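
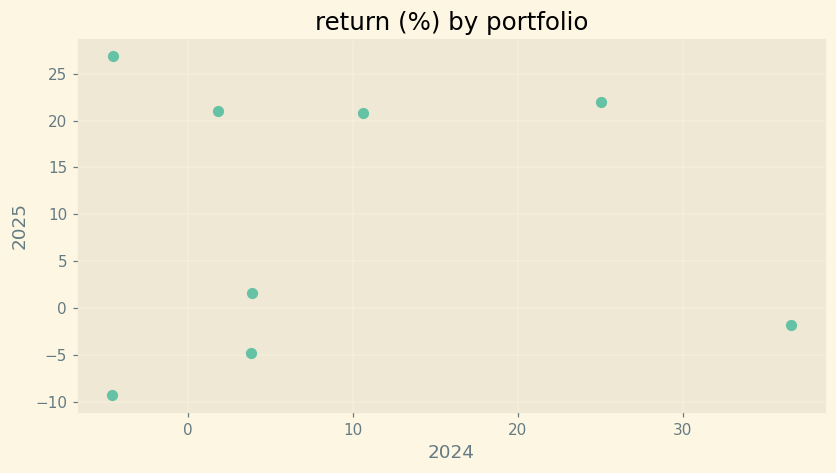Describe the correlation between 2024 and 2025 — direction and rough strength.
no clear correlation

Points are roughly uncorrelated; weak (|r| ≈ 0.0).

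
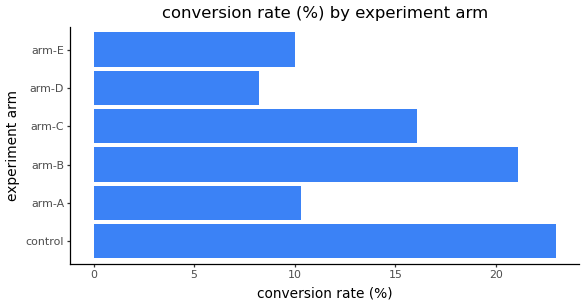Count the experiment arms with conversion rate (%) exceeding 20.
Above 20: control, arm-B.

2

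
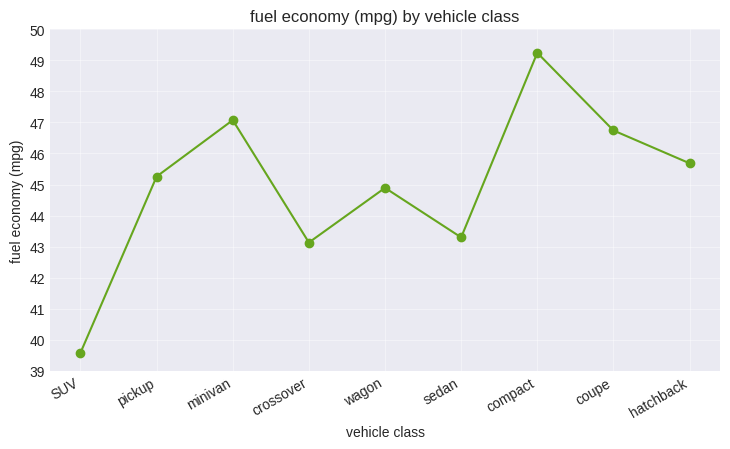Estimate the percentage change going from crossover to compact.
≈ +14%

crossover ≈ 43, compact ≈ 49; (49 − 43) / 43 ≈ +14%.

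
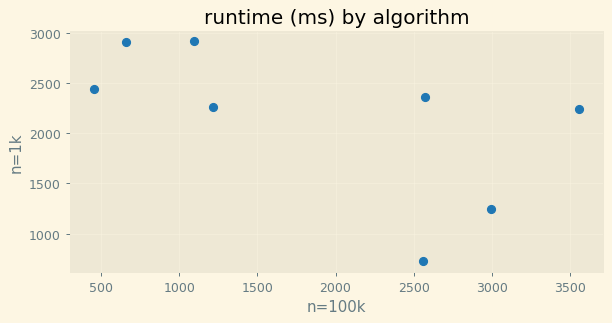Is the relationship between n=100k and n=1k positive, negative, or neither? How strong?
Points are negatively correlated; moderate (|r| ≈ 0.6).

negative, moderate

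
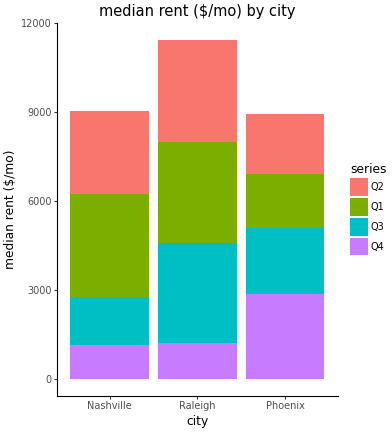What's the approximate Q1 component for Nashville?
≈ 3000

Q1 top ≈ 6000, bottom ≈ 3000; segment ≈ 3000.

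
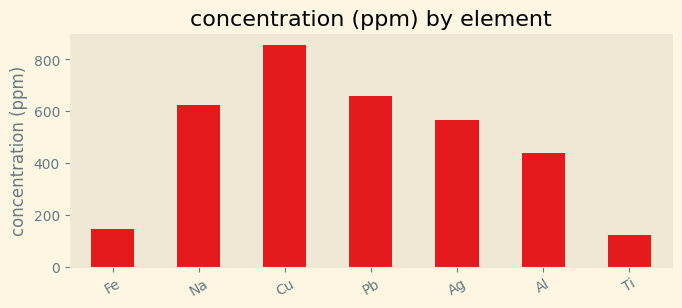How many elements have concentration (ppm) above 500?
4

Above 500: Na, Cu, Pb, Ag.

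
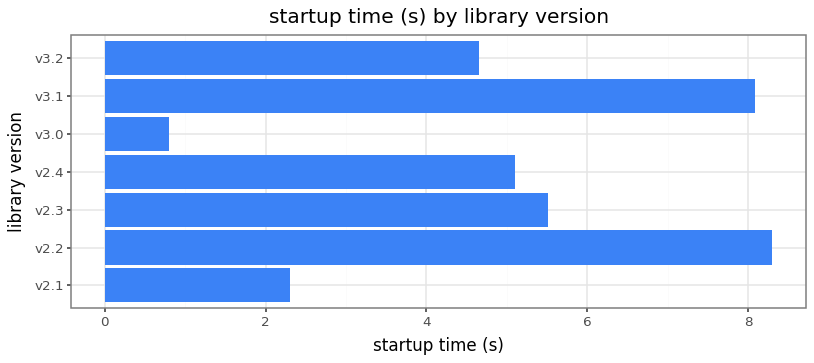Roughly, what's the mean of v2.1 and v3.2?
≈ 4

(2 + 5) / 2 ≈ 4.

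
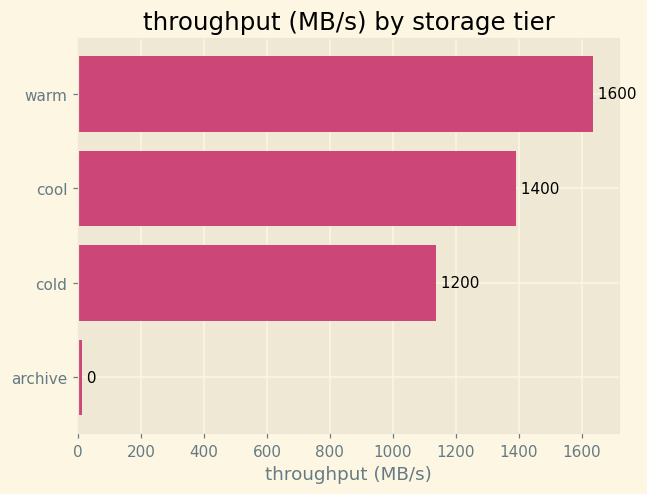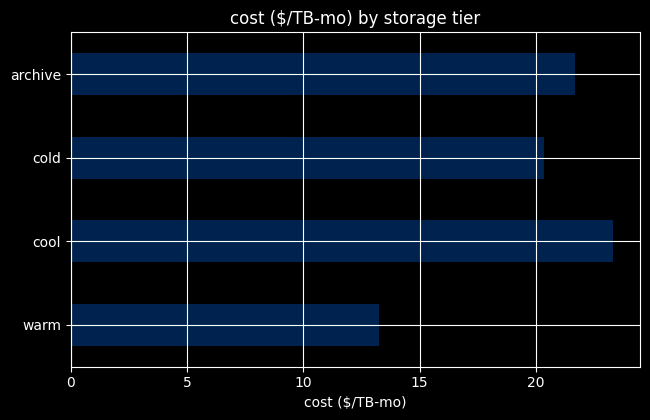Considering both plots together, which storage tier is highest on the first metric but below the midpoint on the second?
Chart 2 median cost ($/TB-mo) ≈ 20; below-median storage tiers: warm, cold. Among those, warm has the highest throughput (MB/s) (≈ 1600).

warm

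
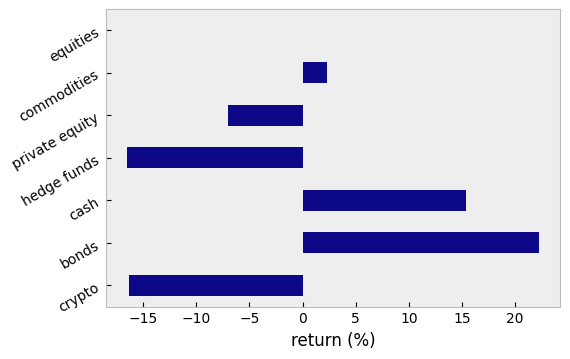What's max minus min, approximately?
≈ 35

Max bonds ≈ 20, min hedge funds ≈ -15; range ≈ 35.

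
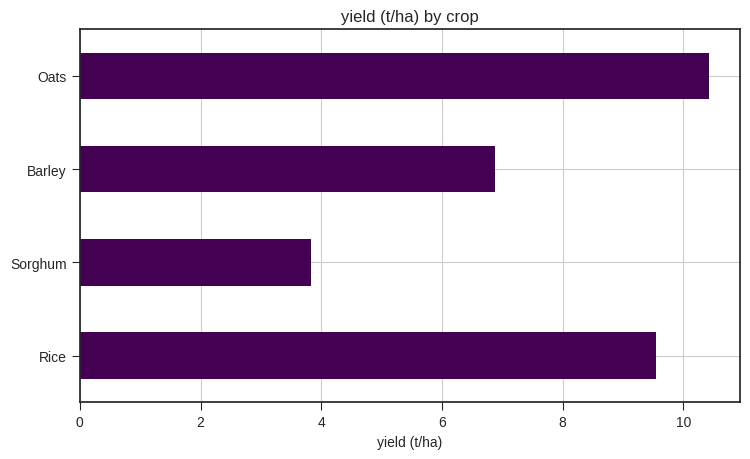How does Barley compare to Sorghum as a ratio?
≈ 1.75×

Barley ≈ 7, Sorghum ≈ 4; 7/4 ≈ 1.75.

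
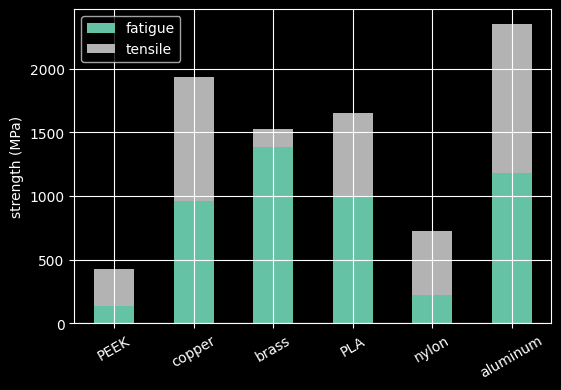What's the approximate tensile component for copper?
tensile top ≈ 2000, bottom ≈ 1000; segment ≈ 1000.

≈ 1000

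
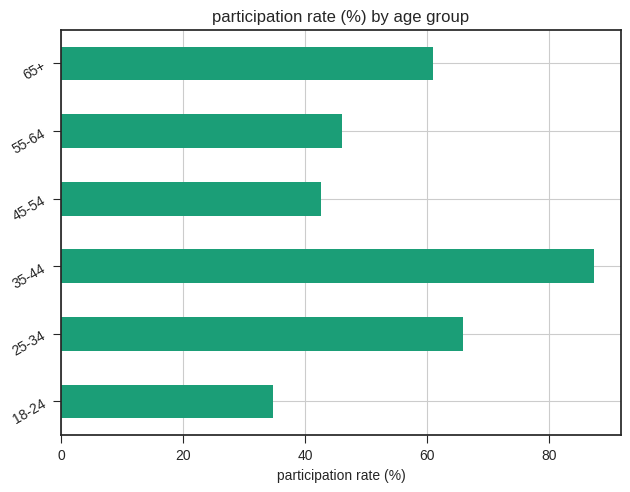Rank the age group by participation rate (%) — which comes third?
65+

Top 4: 35-44 ≈ 90, 25-34 ≈ 70, 65+ ≈ 60, 55-64 ≈ 50.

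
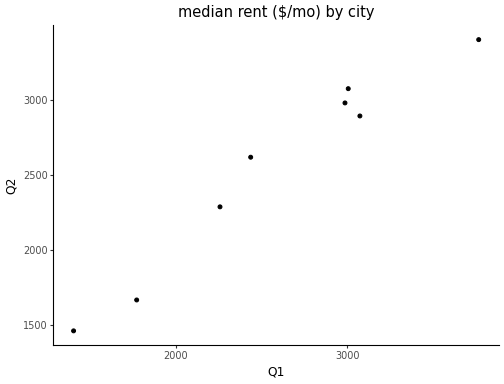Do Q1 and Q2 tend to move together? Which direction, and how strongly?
positive, strong

Points are positively correlated; strong (|r| ≈ 1.0).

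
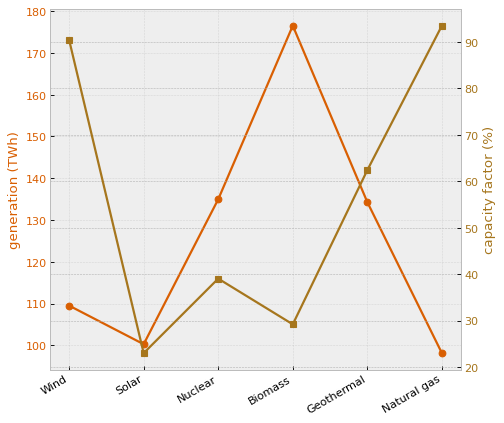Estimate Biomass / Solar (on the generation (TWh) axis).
Biomass ≈ 180, Solar ≈ 100; 180/100 ≈ 1.8.

≈ 1.8×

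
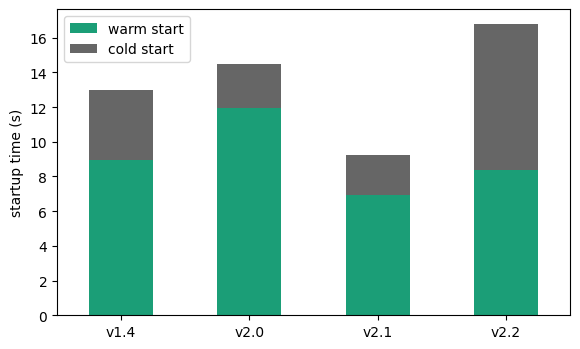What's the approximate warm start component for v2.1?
≈ 6

warm start top ≈ 6, bottom ≈ 0; segment ≈ 6.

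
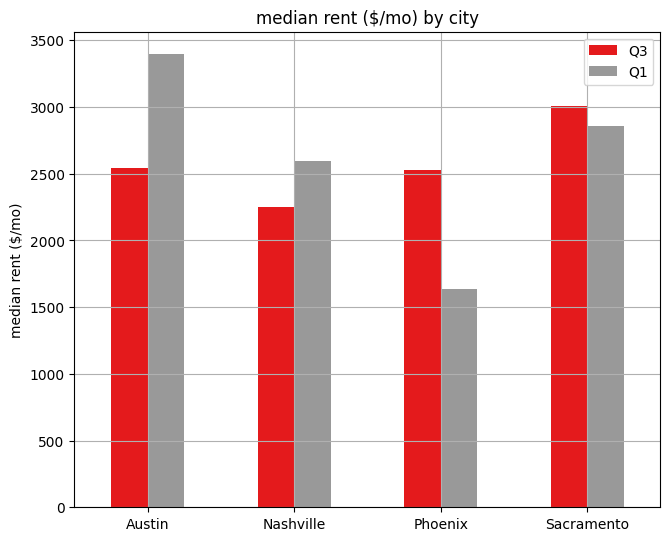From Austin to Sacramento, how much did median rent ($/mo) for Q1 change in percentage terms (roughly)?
≈ -14.3%

Austin ≈ 3500, Sacramento ≈ 3000; (3000 − 3500) / 3500 ≈ -14.3%.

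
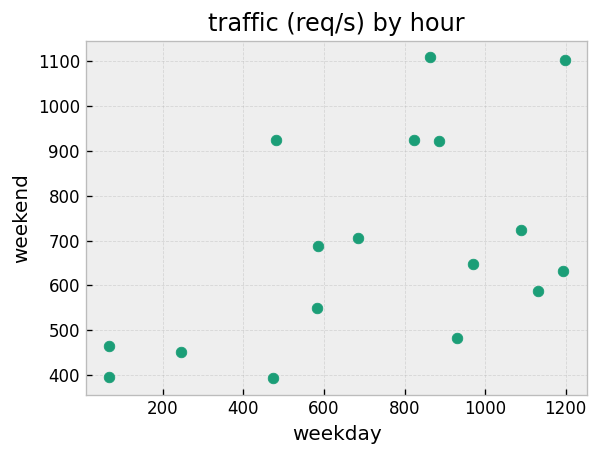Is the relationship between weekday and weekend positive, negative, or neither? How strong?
Points are positively correlated; moderate (|r| ≈ 0.5).

positive, moderate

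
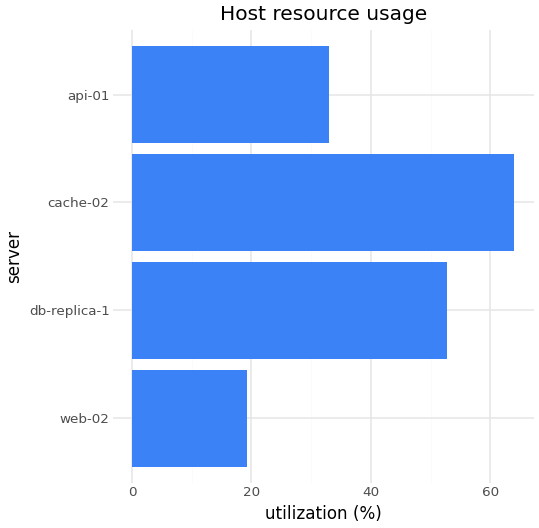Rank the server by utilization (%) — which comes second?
Top 3: cache-02 ≈ 60, db-replica-1 ≈ 50, api-01 ≈ 30.

db-replica-1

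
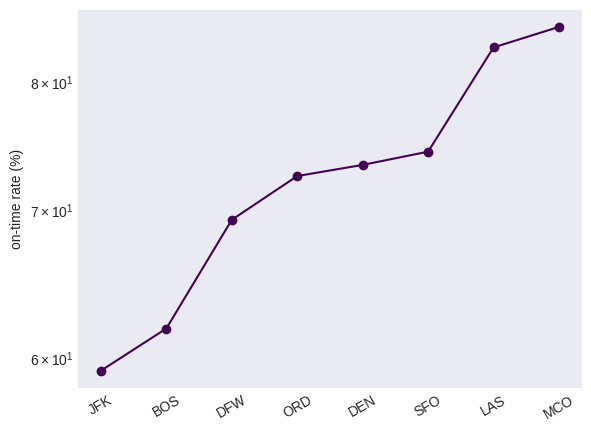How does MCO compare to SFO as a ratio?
≈ 1.13×

MCO ≈ 85, SFO ≈ 75; 85/75 ≈ 1.13.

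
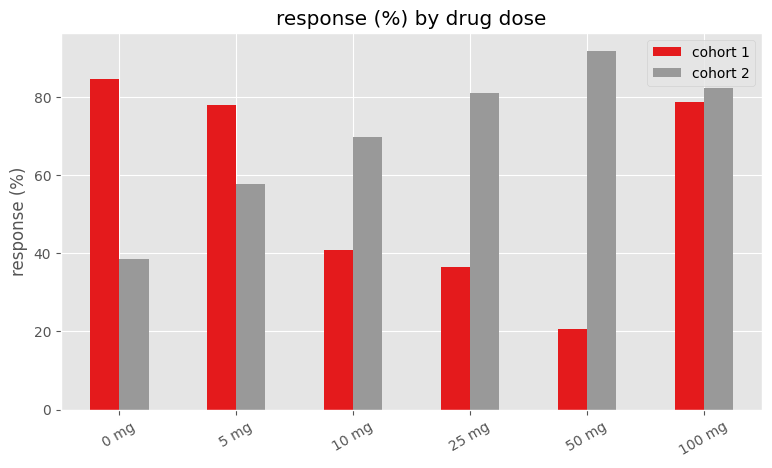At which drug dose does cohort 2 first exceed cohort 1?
5 mg: cohort 2 ≈ 60 vs cohort 1 ≈ 80 (not yet); 10 mg: cohort 2 ≈ 70 vs cohort 1 ≈ 40 (first crossover).

10 mg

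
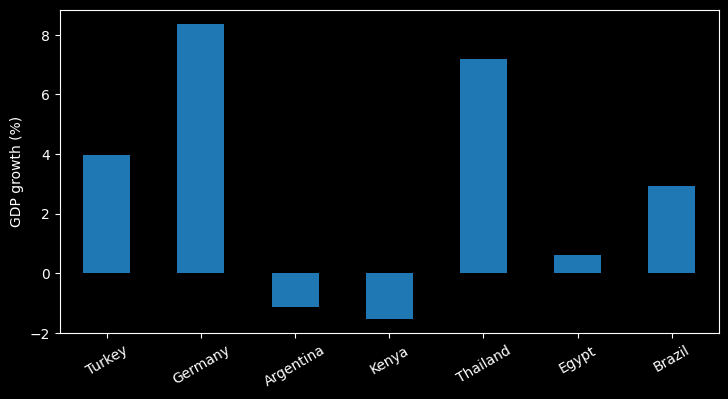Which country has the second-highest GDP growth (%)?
Thailand

Top 3: Germany ≈ 8, Thailand ≈ 7, Turkey ≈ 4.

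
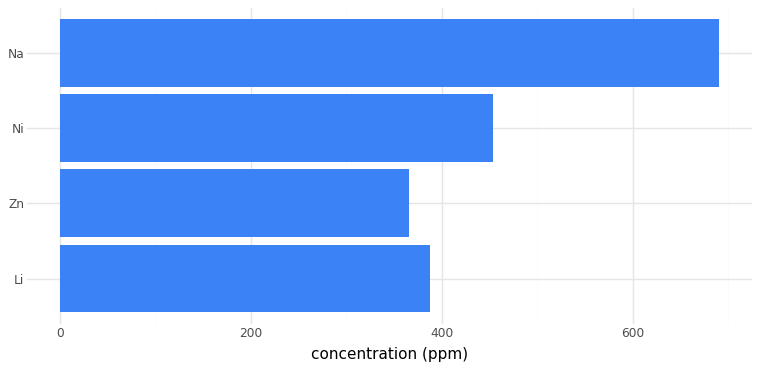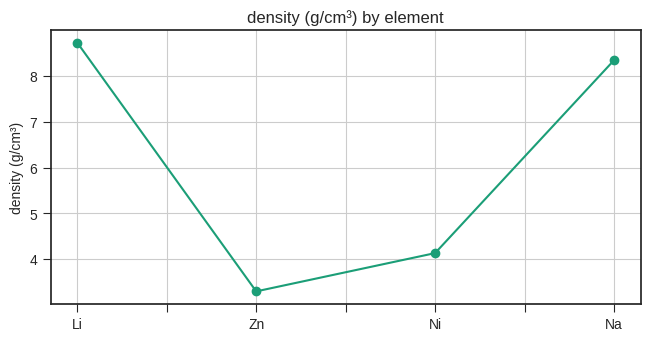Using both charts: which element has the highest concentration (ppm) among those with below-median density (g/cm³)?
Chart 2 median density (g/cm³) ≈ 6; below-median elements: Zn, Ni. Among those, Ni has the highest concentration (ppm) (≈ 500).

Ni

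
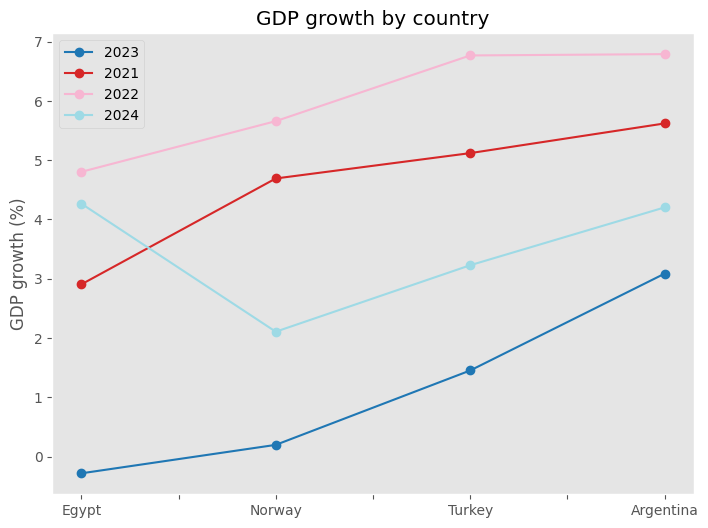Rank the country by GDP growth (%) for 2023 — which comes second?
Turkey

Top 3 for 2023: Argentina ≈ 3, Turkey ≈ 1, Norway ≈ 0.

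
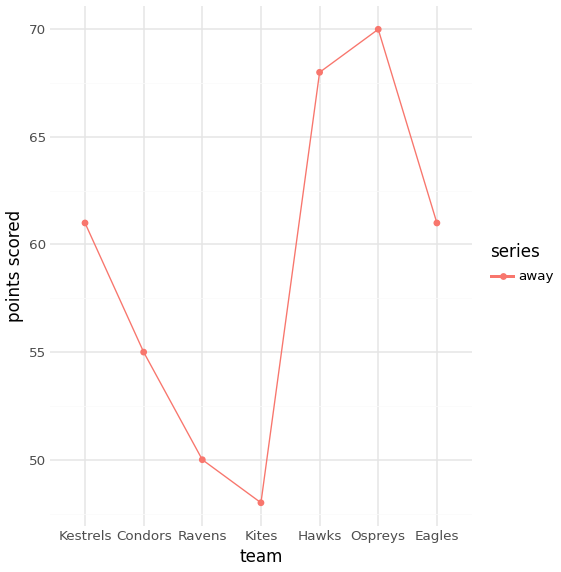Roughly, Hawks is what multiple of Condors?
≈ 1.21×

Hawks ≈ 68, Condors ≈ 56; 68/56 ≈ 1.21.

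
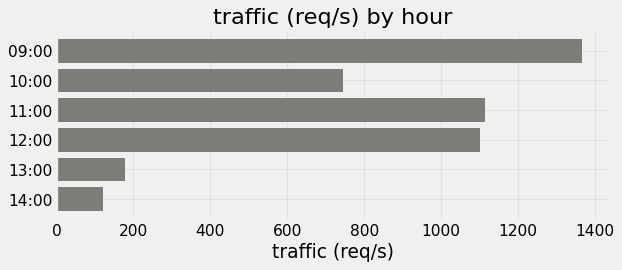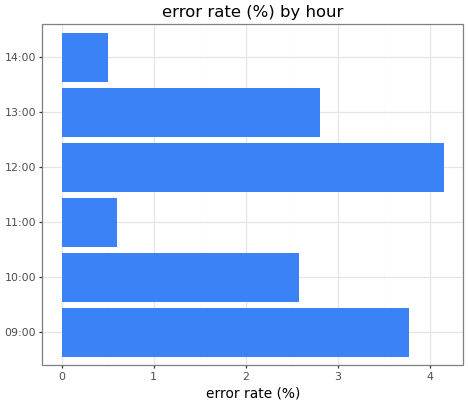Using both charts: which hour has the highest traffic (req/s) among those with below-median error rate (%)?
Chart 2 median error rate (%) ≈ 2.5; below-median hours: 10:00, 11:00, 14:00. Among those, 11:00 has the highest traffic (req/s) (≈ 1200).

11:00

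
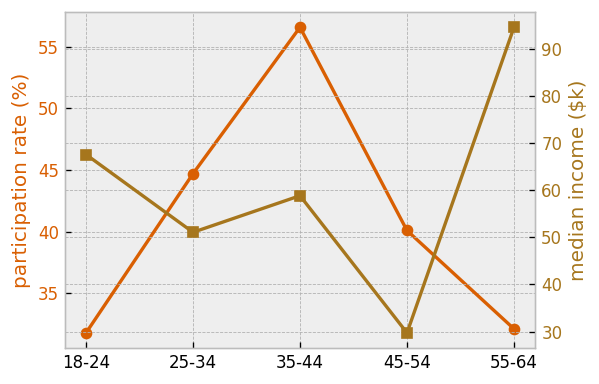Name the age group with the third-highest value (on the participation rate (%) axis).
Top 4 (on the participation rate (%) axis): 35-44 ≈ 55, 25-34 ≈ 45, 45-54 ≈ 40, 55-64 ≈ 30.

45-54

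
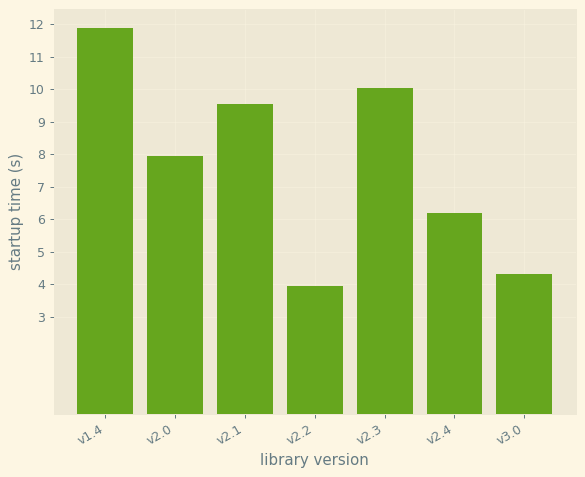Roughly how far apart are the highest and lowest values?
≈ 8

Max v1.4 ≈ 12, min v2.2 ≈ 4; range ≈ 8.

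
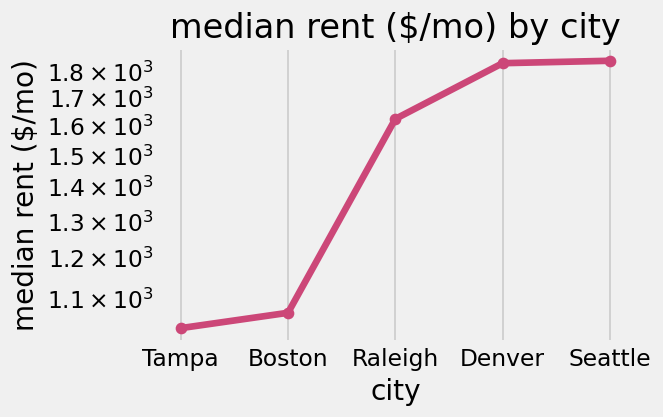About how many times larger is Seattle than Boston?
Seattle ≈ 1800, Boston ≈ 1100; 1800/1100 ≈ 1.64.

≈ 1.64×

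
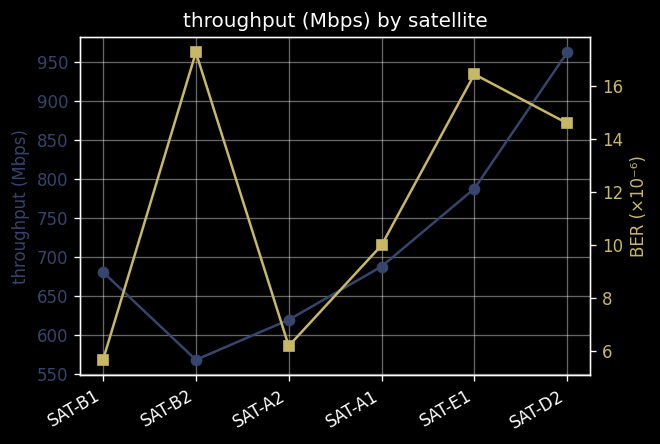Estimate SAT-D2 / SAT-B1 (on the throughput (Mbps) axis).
SAT-D2 ≈ 950, SAT-B1 ≈ 700; 950/700 ≈ 1.36.

≈ 1.36×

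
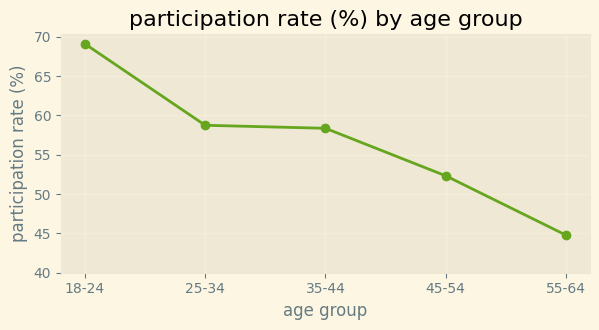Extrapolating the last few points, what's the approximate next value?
≈ 37.5

Last three: 60, 50, 45 → slope ≈ -7.5/step → next ≈ 37.5.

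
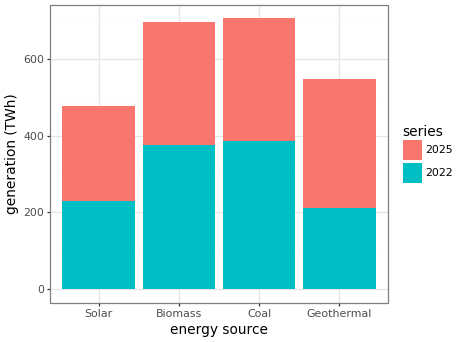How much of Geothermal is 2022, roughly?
≈ 200

2022 top ≈ 200, bottom ≈ 0; segment ≈ 200.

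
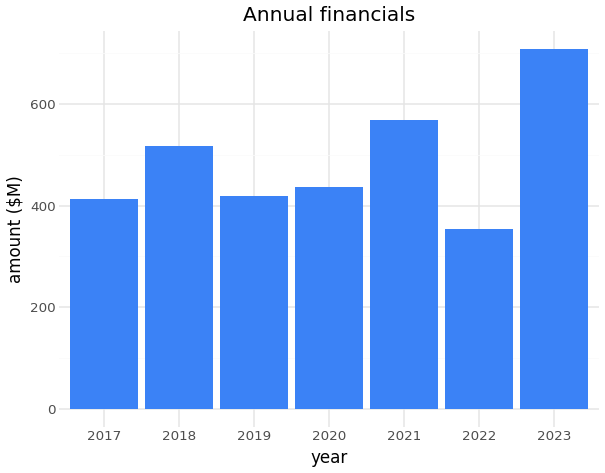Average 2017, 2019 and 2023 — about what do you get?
(400 + 400 + 700) / 3 ≈ 500.

≈ 500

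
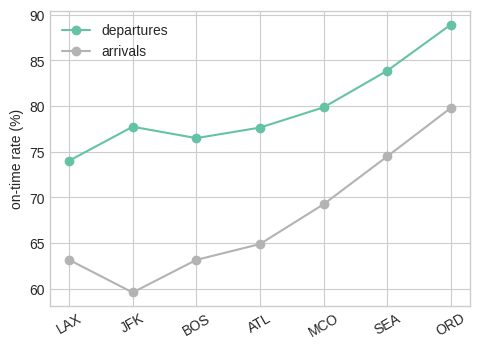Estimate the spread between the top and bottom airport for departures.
≈ 15

Max ORD ≈ 90, min LAX ≈ 75; range ≈ 15.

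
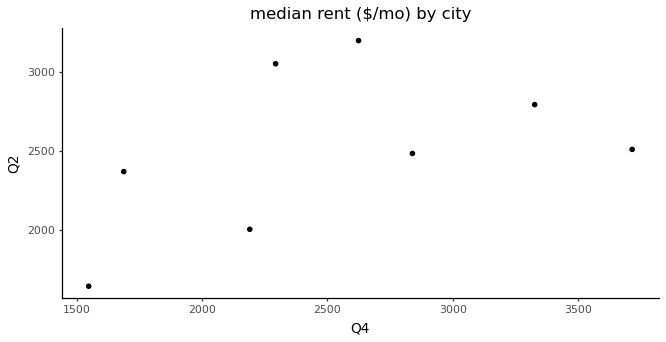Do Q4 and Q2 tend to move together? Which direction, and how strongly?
positive, moderate

Points are positively correlated; moderate (|r| ≈ 0.5).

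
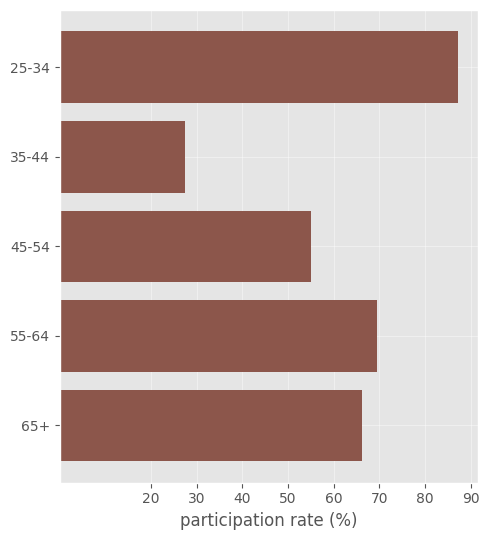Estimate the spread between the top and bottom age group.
≈ 60

Max 25-34 ≈ 90, min 35-44 ≈ 30; range ≈ 60.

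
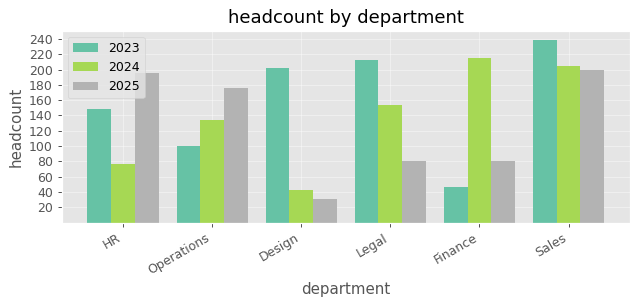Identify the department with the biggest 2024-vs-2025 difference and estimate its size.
Finance: 2024 ≈ 220, 2025 ≈ 80 → gap ≈ 140. Next-largest (HR) is only ≈ 120.

Finance, ≈ 140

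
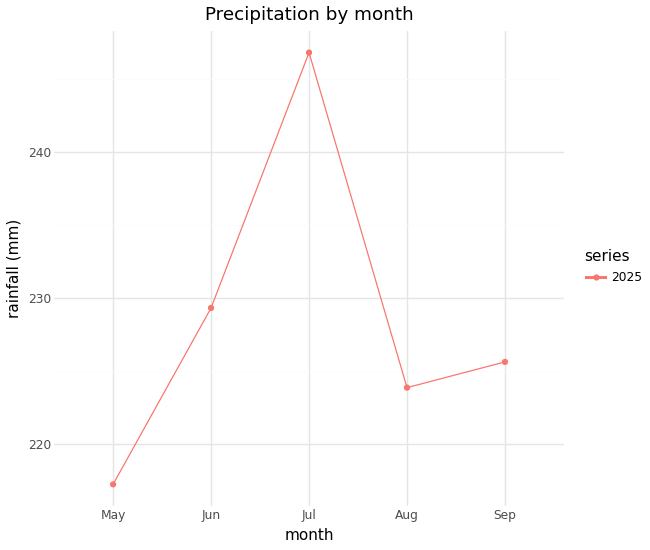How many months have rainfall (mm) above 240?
Above 240: Jul.

1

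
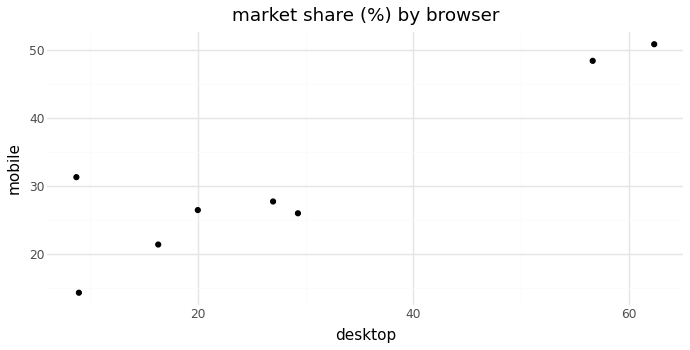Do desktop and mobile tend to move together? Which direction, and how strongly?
Points are positively correlated; strong (|r| ≈ 0.9).

positive, strong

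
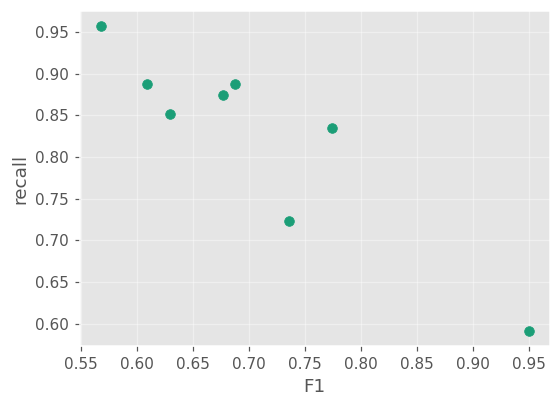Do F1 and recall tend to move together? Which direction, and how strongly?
negative, strong

Points are negatively correlated; strong (|r| ≈ 0.9).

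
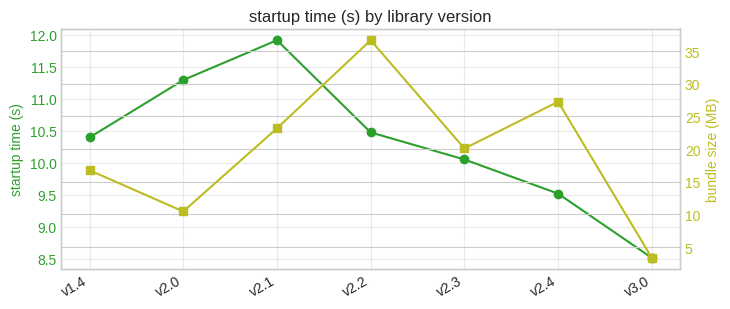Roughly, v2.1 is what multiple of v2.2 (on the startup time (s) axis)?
v2.1 ≈ 12.0, v2.2 ≈ 10.5; 12.0/10.5 ≈ 1.14.

≈ 1.14×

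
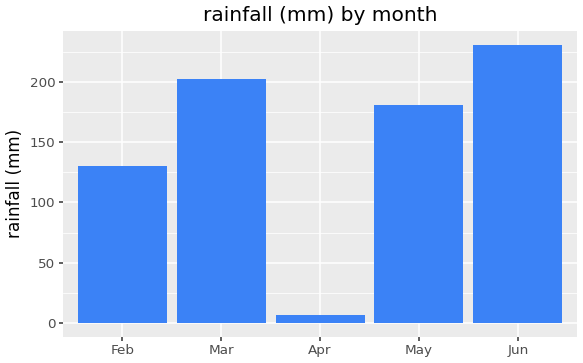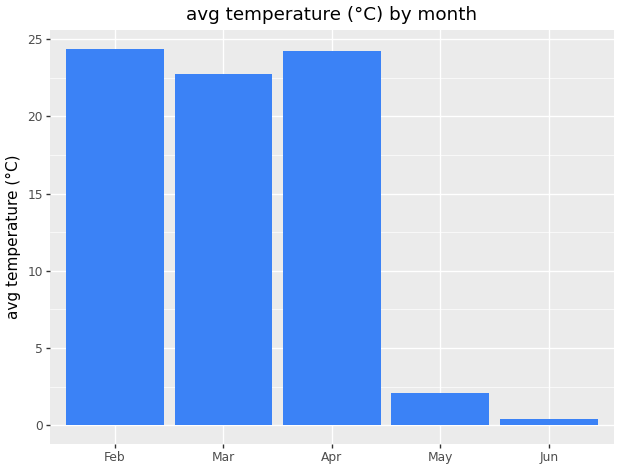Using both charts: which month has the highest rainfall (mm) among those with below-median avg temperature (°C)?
Chart 2 median avg temperature (°C) ≈ 25; below-median months: May, Jun. Among those, Jun has the highest rainfall (mm) (≈ 225).

Jun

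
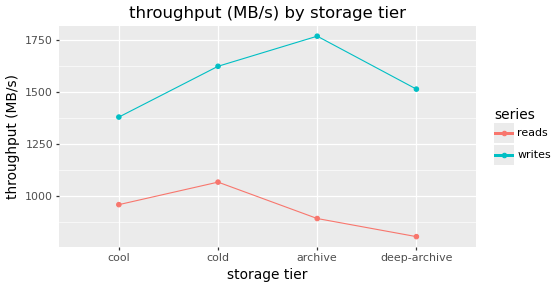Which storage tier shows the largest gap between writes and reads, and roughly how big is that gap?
archive: writes ≈ 1800, reads ≈ 900 → gap ≈ 900. Next-largest (deep-archive) is only ≈ 700.

archive, ≈ 900 MB/s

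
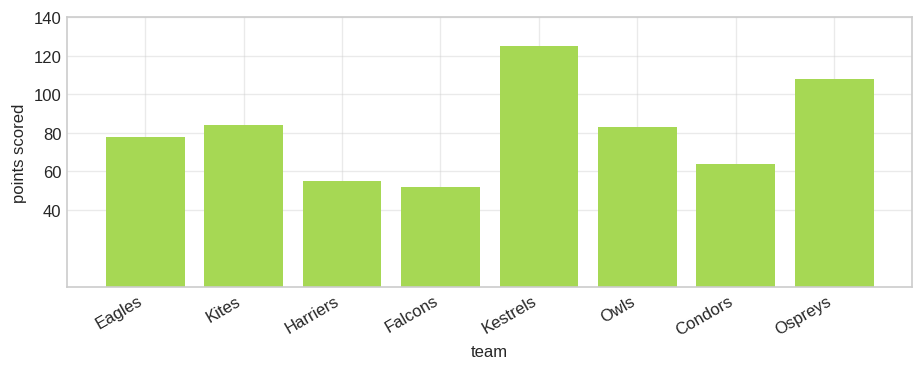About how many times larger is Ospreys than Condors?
≈ 1.67×

Ospreys ≈ 100, Condors ≈ 60; 100/60 ≈ 1.67.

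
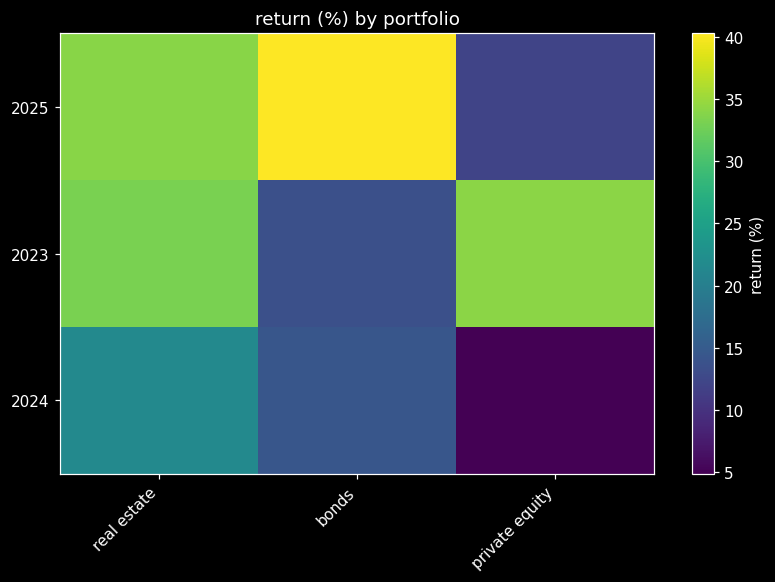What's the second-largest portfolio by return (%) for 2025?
real estate

Top 3 for 2025: bonds ≈ 40, real estate ≈ 35, private equity ≈ 10.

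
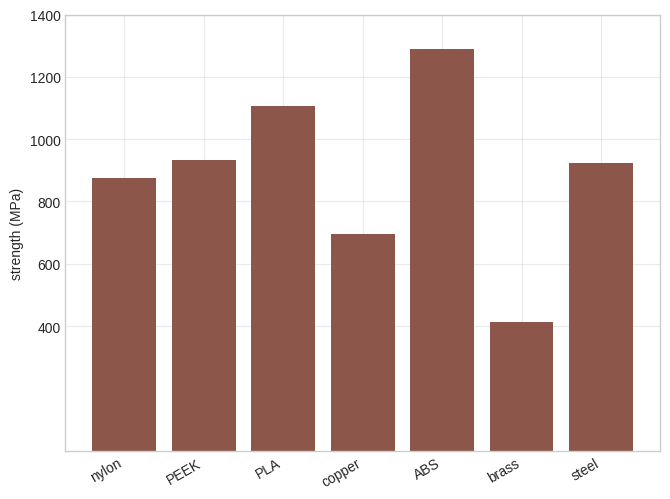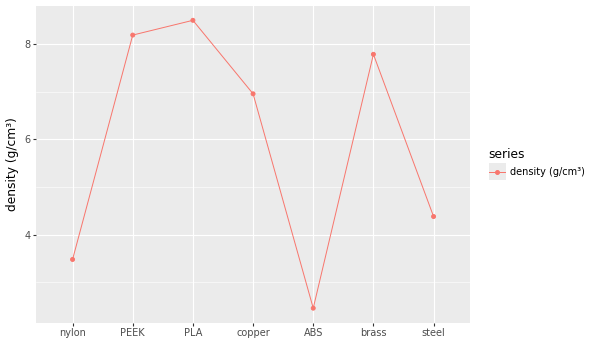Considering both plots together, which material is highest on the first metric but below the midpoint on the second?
Chart 2 median density (g/cm³) ≈ 7; below-median materials: nylon, ABS, steel. Among those, ABS has the highest strength (MPa) (≈ 1200).

ABS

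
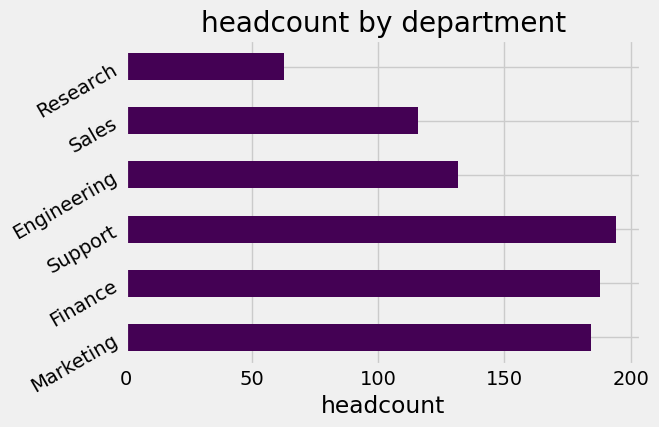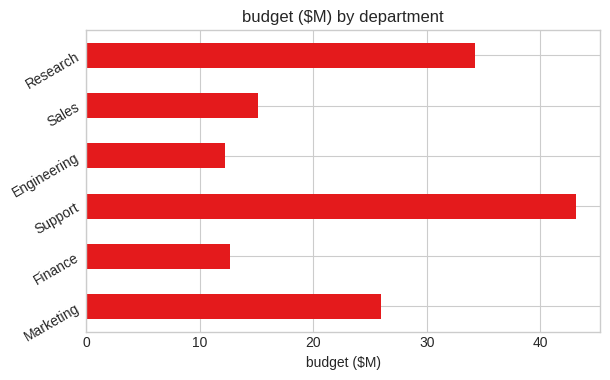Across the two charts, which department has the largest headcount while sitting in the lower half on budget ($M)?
Chart 2 median budget ($M) ≈ 20; below-median departments: Finance, Engineering, Sales. Among those, Finance has the highest headcount (≈ 180).

Finance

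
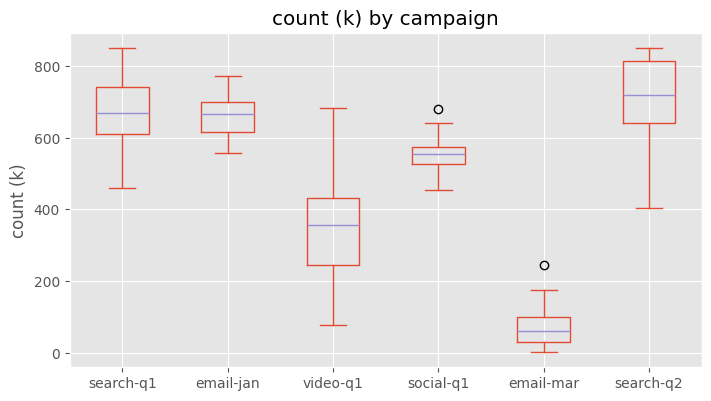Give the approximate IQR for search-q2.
≈ 200

Q3 ≈ 800, Q1 ≈ 600; IQR ≈ 200.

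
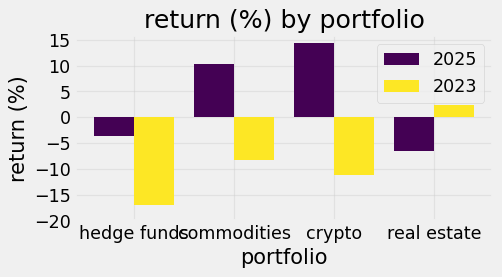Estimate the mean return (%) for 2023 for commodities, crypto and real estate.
(-10 + -10 + 0) / 3 ≈ -7.

≈ -7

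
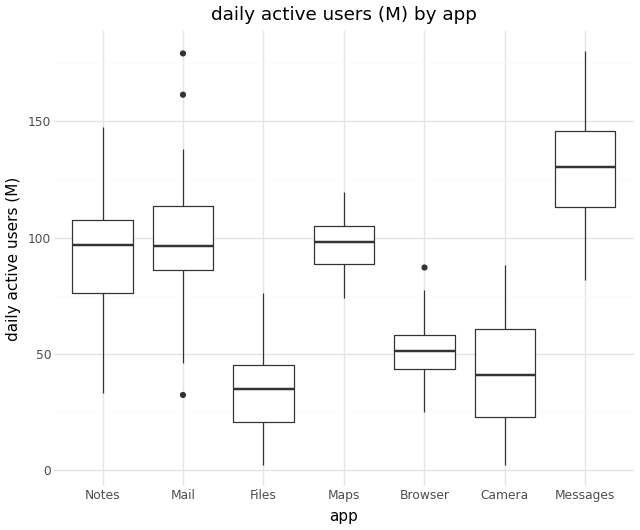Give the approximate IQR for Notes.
≈ 30

Q3 ≈ 110, Q1 ≈ 80; IQR ≈ 30.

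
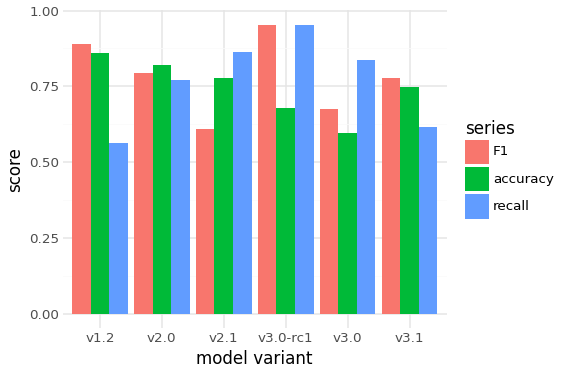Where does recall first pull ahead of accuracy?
v2.1

v2.0: recall ≈ 0.8 vs accuracy ≈ 0.8 (not yet); v2.1: recall ≈ 0.9 vs accuracy ≈ 0.8 (first crossover).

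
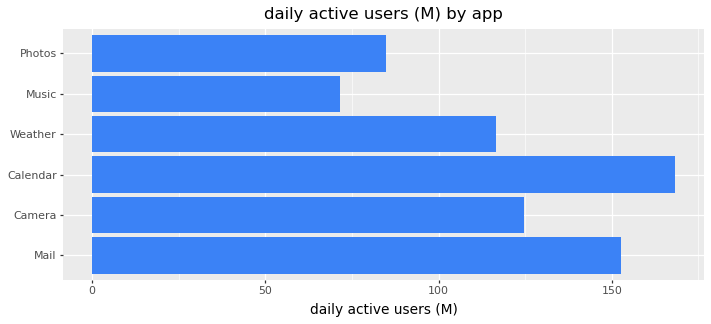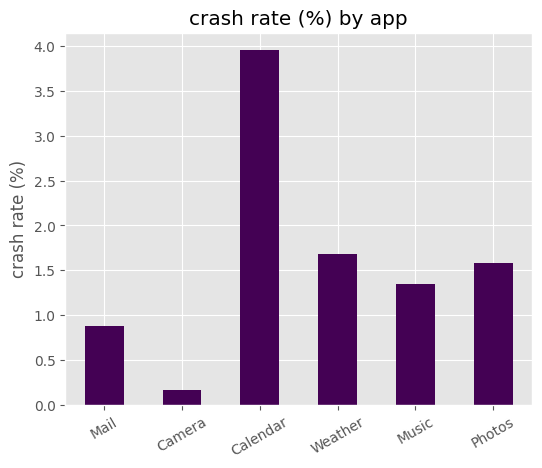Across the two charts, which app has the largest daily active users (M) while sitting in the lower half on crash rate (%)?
Mail

Chart 2 median crash rate (%) ≈ 1.5; below-median apps: Mail, Camera, Music. Among those, Mail has the highest daily active users (M) (≈ 160).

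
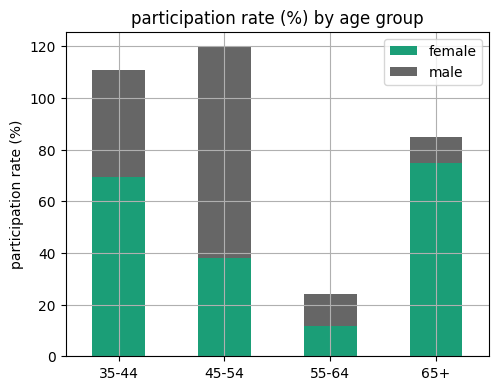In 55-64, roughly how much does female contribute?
female top ≈ 10, bottom ≈ 0; segment ≈ 10.

≈ 10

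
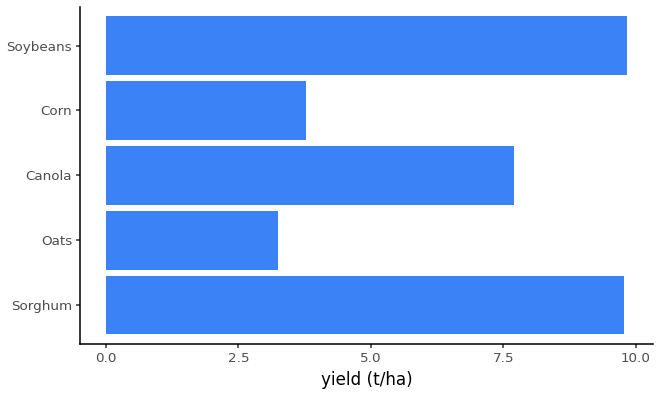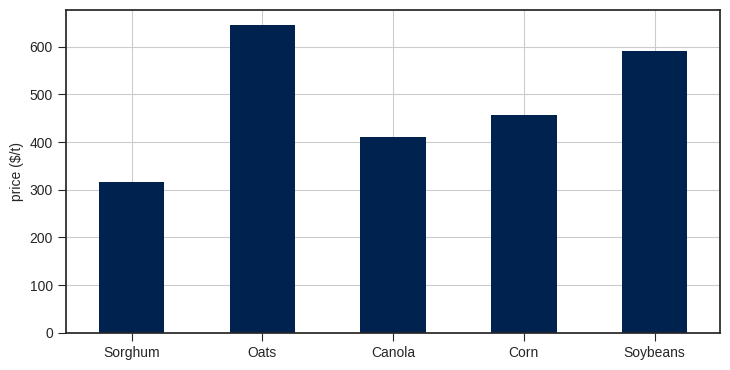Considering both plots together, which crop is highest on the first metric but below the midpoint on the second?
Sorghum

Chart 2 median price ($/t) ≈ 500; below-median crops: Sorghum, Canola. Among those, Sorghum has the highest yield (t/ha) (≈ 10).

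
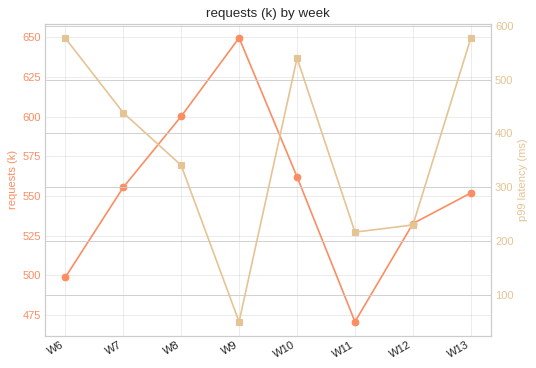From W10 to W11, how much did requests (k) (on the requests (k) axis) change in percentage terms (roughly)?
≈ -14.3%

W10 ≈ 560, W11 ≈ 480; (480 − 560) / 560 ≈ -14.3%.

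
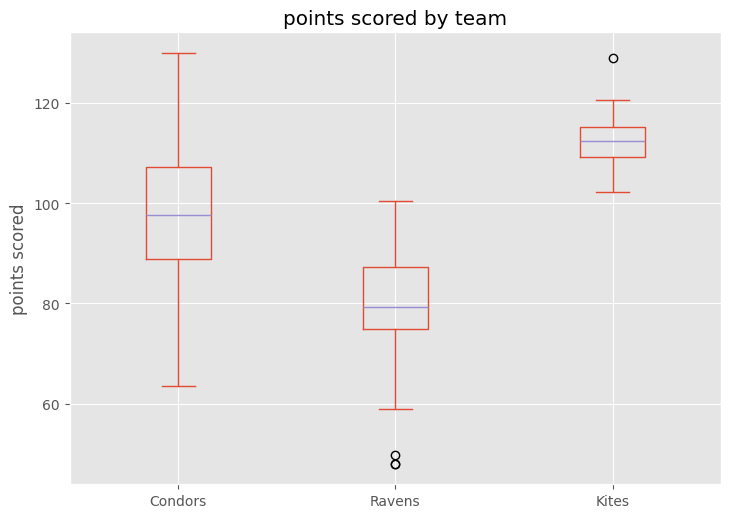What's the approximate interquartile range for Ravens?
≈ 10

Q3 ≈ 85, Q1 ≈ 75; IQR ≈ 10.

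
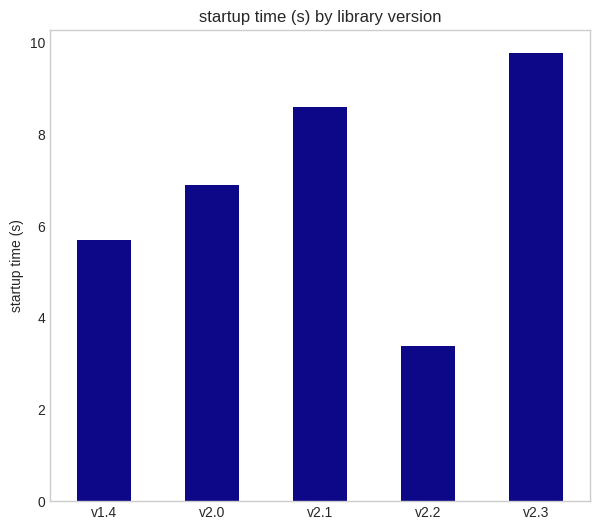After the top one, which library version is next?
v2.1

Top 3: v2.3 ≈ 10, v2.1 ≈ 9, v2.0 ≈ 7.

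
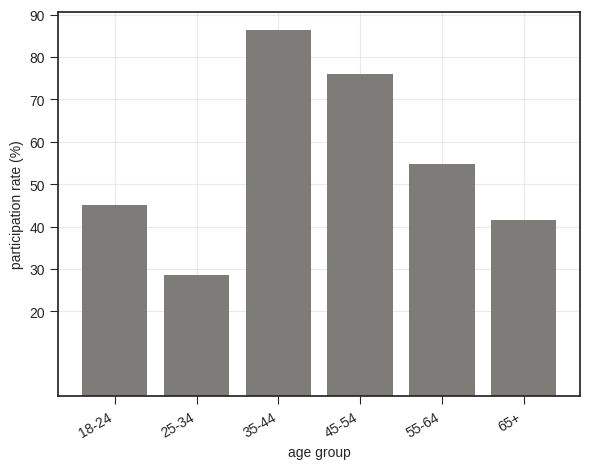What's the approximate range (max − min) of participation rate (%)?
≈ 60

Max 35-44 ≈ 90, min 25-34 ≈ 30; range ≈ 60.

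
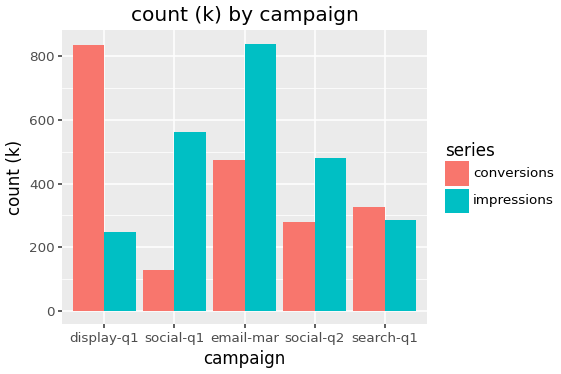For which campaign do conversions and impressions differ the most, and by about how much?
display-q1: conversions ≈ 800, impressions ≈ 200 → gap ≈ 600. Next-largest (social-q1) is only ≈ 500.

display-q1, ≈ 600 k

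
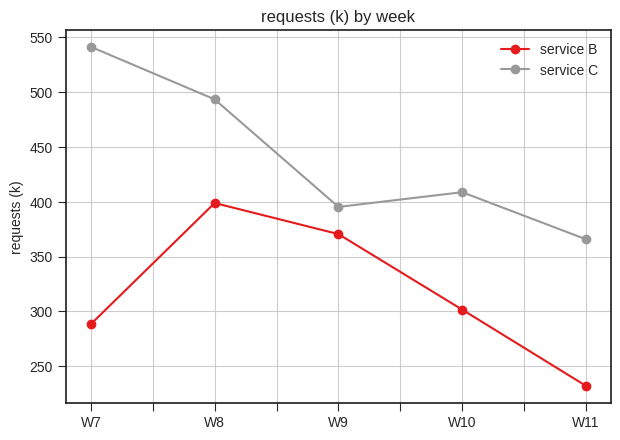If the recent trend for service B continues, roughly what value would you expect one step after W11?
Last three: 350, 300, 250 → slope ≈ -50/step → next ≈ 200.

≈ 200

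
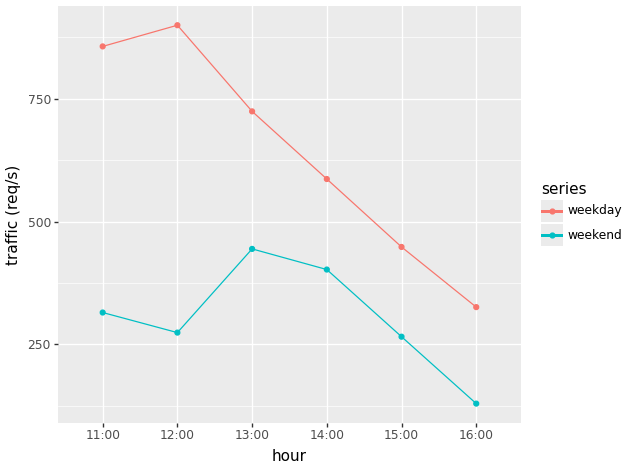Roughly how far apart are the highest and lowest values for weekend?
Max 13:00 ≈ 400, min 16:00 ≈ 100; range ≈ 300.

≈ 300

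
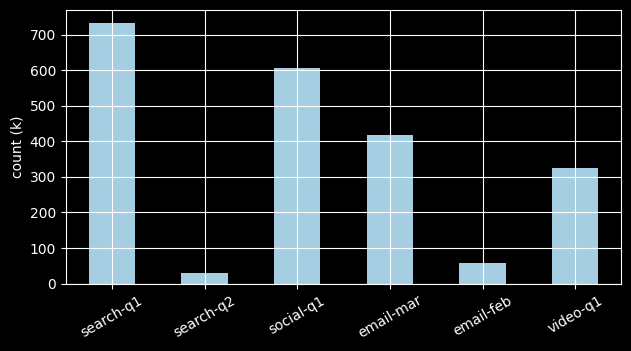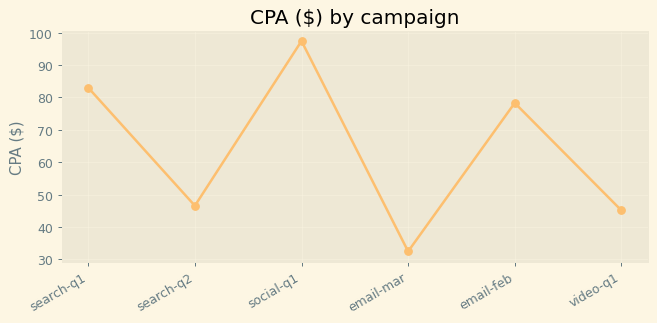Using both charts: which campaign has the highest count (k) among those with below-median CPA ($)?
email-mar

Chart 2 median CPA ($) ≈ 60; below-median campaigns: search-q2, email-mar, video-q1. Among those, email-mar has the highest count (k) (≈ 400).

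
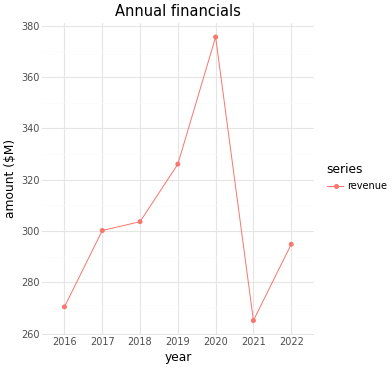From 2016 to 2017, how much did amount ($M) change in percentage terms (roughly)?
2016 ≈ 270, 2017 ≈ 300; (300 − 270) / 270 ≈ +11.1%.

≈ +11.1%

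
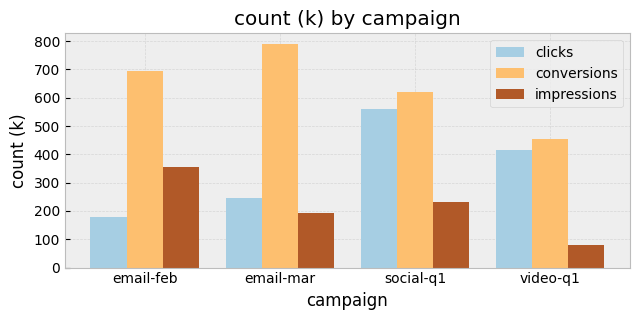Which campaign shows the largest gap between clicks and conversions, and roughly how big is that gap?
email-mar: clicks ≈ 200, conversions ≈ 800 → gap ≈ 600. Next-largest (email-feb) is only ≈ 500.

email-mar, ≈ 600 k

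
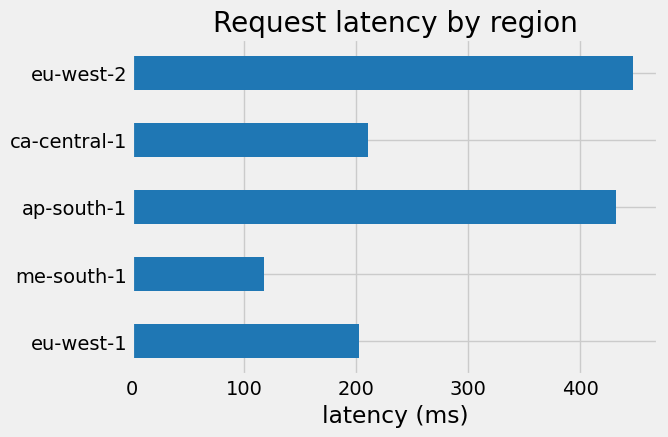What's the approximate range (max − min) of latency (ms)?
Max eu-west-2 ≈ 450, min me-south-1 ≈ 100; range ≈ 350.

≈ 350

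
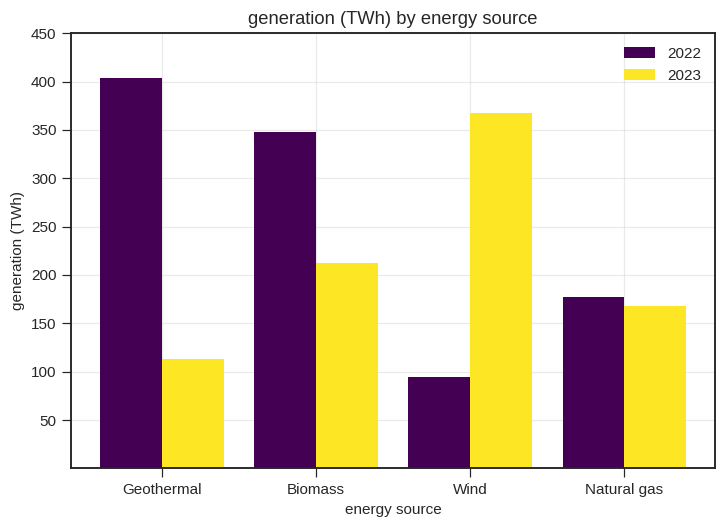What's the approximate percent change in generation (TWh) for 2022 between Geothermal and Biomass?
≈ -12.5%

Geothermal ≈ 400, Biomass ≈ 350; (350 − 400) / 400 ≈ -12.5%.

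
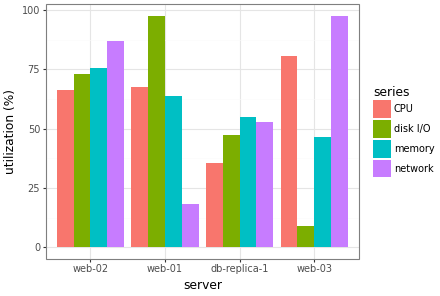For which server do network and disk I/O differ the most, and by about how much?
web-03, ≈ 90 %

web-03: network ≈ 100, disk I/O ≈ 10 → gap ≈ 90. Next-largest (web-01) is only ≈ 80.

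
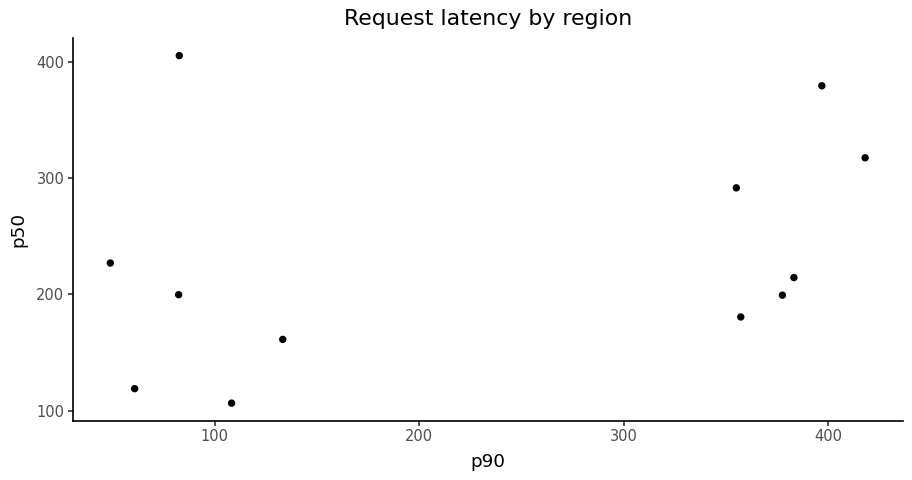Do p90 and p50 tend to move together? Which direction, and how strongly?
Points are positively correlated; weak (|r| ≈ 0.3).

positive, weak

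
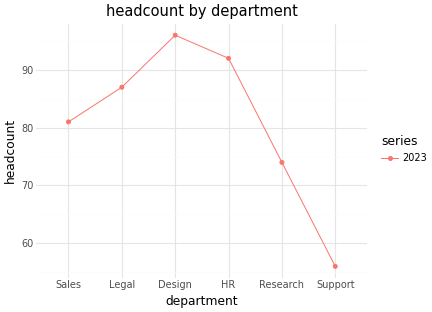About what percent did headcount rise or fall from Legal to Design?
Legal ≈ 85, Design ≈ 95; (95 − 85) / 85 ≈ +11.8%.

≈ +11.8%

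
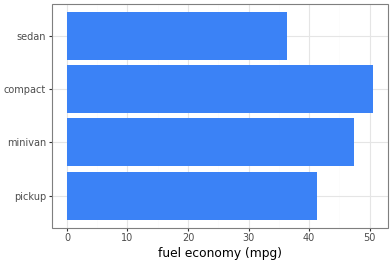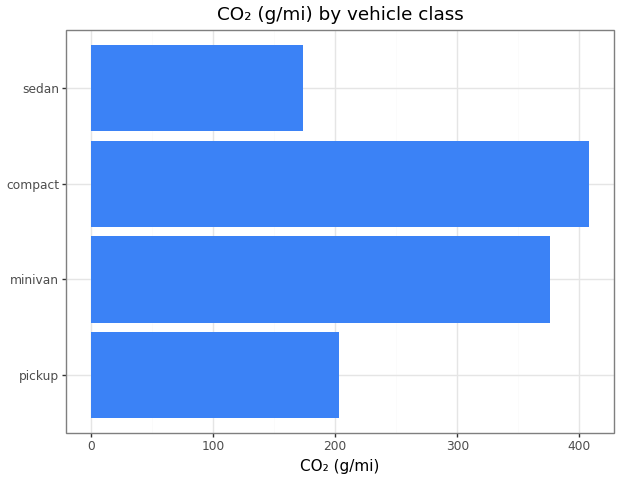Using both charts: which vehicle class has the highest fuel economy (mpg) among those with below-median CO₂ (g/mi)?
Chart 2 median CO₂ (g/mi) ≈ 300; below-median vehicle classes: pickup, sedan. Among those, pickup has the highest fuel economy (mpg) (≈ 40).

pickup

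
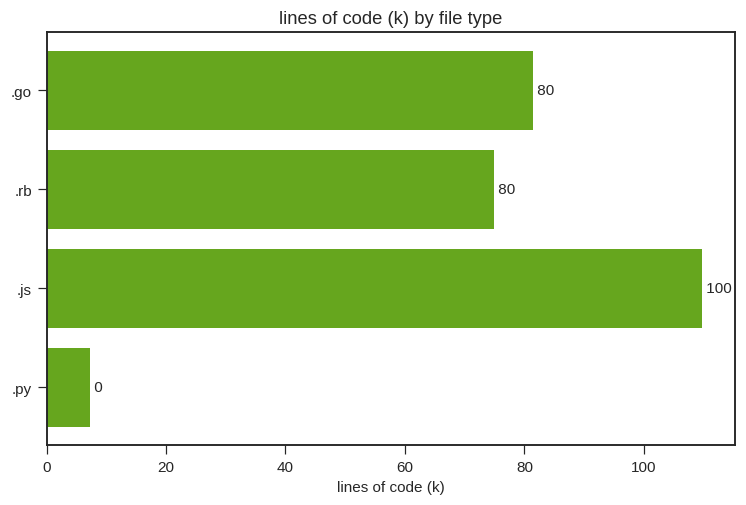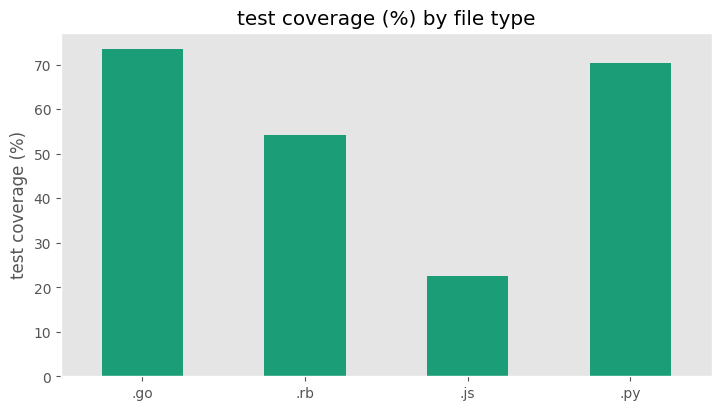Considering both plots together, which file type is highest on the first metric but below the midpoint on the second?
.js

Chart 2 median test coverage (%) ≈ 60; below-median file types: .rb, .js. Among those, .js has the highest lines of code (k) (≈ 100).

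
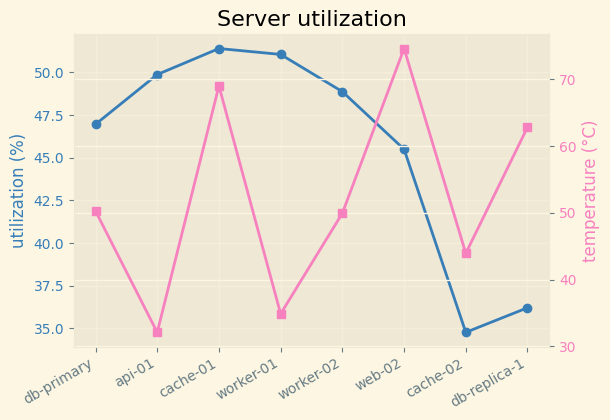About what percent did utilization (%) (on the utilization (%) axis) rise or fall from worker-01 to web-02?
≈ -11.5%

worker-01 ≈ 52, web-02 ≈ 46; (46 − 52) / 52 ≈ -11.5%.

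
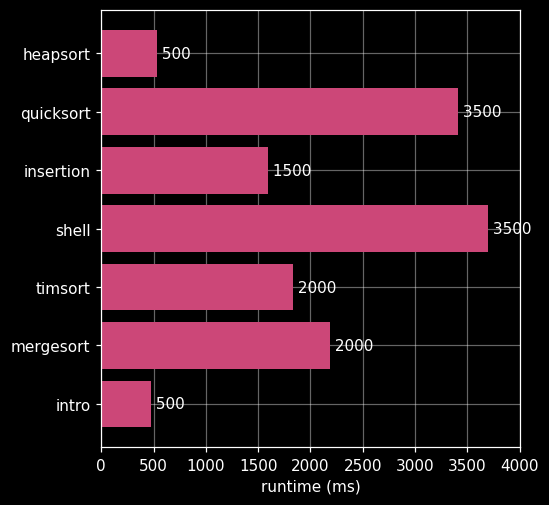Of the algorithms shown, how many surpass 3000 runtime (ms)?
Above 3000: quicksort, shell.

2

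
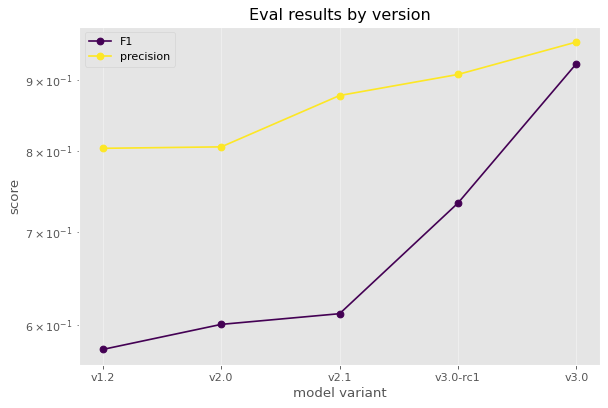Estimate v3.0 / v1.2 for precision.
≈ 1.19×

v3.0 ≈ 0.95, v1.2 ≈ 0.80; 0.95/0.80 ≈ 1.19.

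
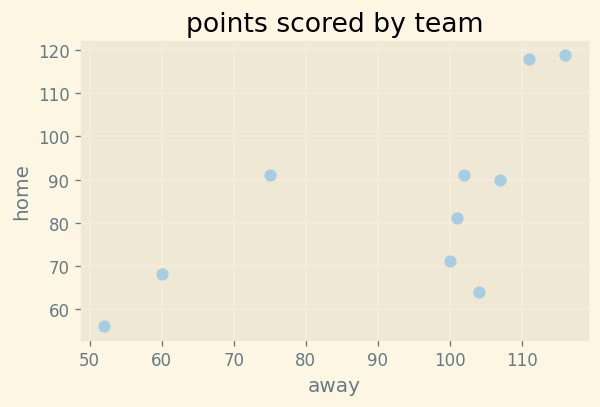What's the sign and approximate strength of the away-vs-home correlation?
Points are positively correlated; moderate (|r| ≈ 0.6).

positive, moderate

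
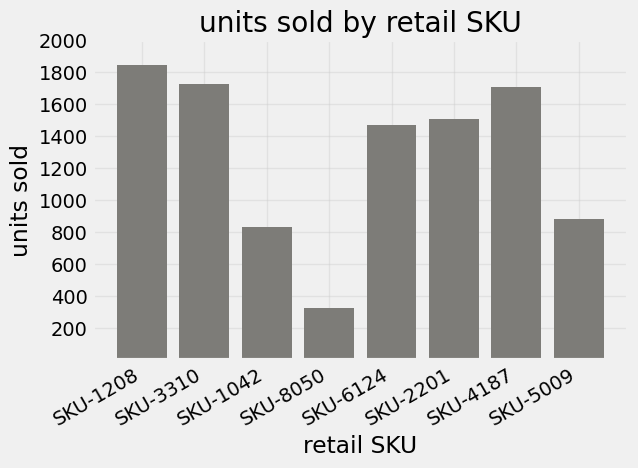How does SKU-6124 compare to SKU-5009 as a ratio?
SKU-6124 ≈ 1400, SKU-5009 ≈ 800; 1400/800 ≈ 1.75.

≈ 1.75×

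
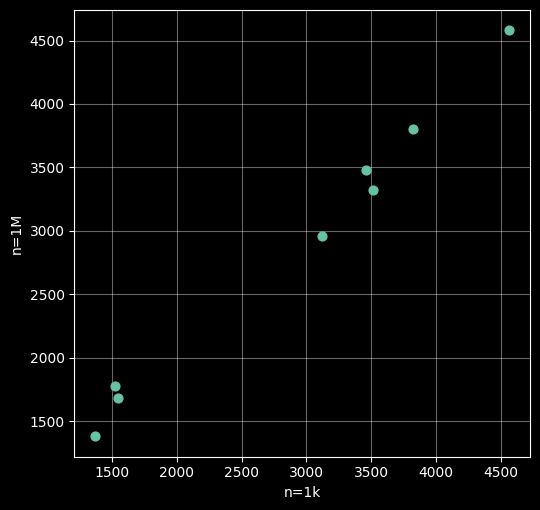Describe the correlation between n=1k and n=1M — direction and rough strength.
Points are positively correlated; strong (|r| ≈ 1.0).

positive, strong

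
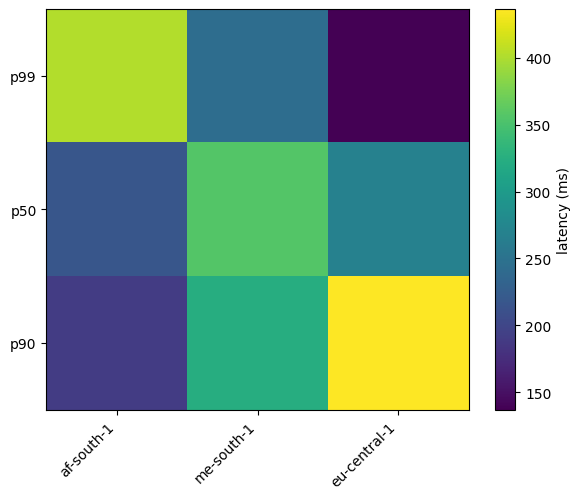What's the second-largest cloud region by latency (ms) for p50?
eu-central-1

Top 3 for p50: me-south-1 ≈ 350, eu-central-1 ≈ 275, af-south-1 ≈ 225.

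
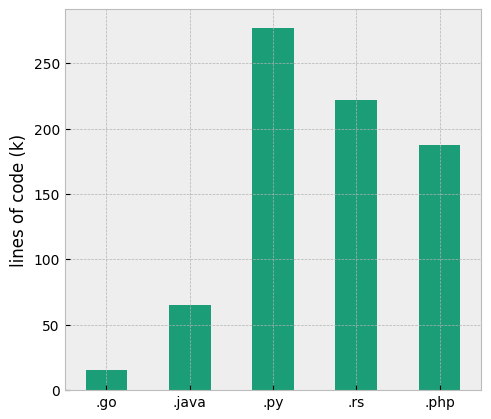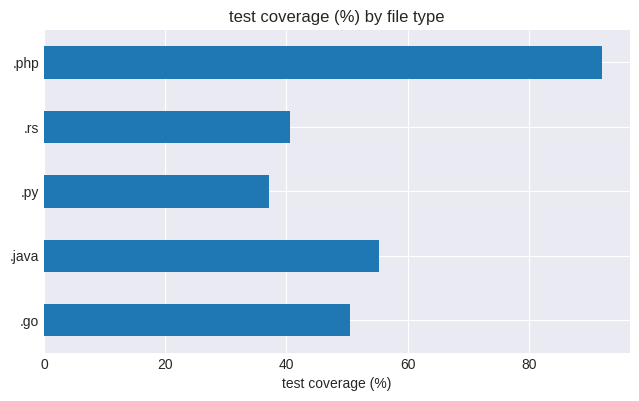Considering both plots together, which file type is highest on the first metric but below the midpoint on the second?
Chart 2 median test coverage (%) ≈ 50; below-median file types: .py, .rs. Among those, .py has the highest lines of code (k) (≈ 300).

.py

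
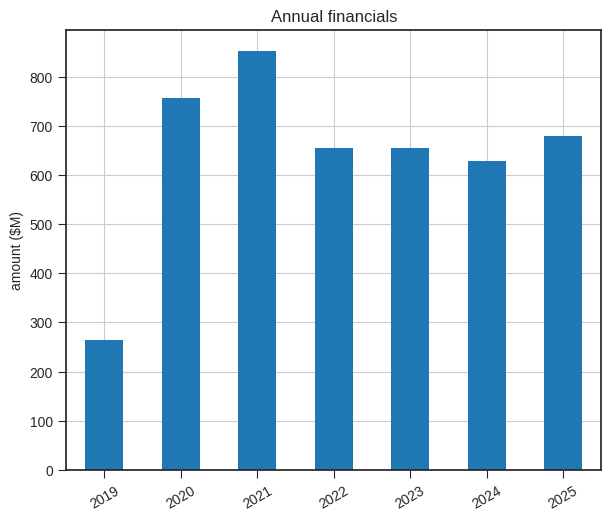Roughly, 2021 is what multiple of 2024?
≈ 1.5×

2021 ≈ 900, 2024 ≈ 600; 900/600 ≈ 1.5.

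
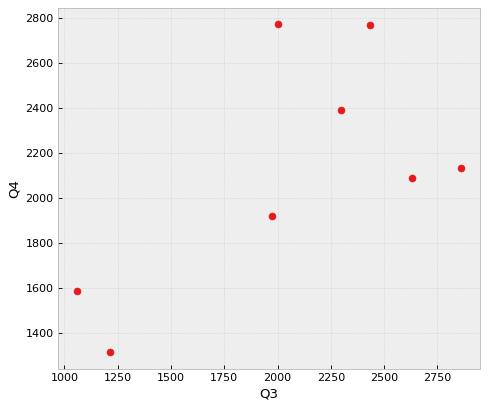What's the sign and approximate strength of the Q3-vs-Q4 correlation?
positive, moderate

Points are positively correlated; moderate (|r| ≈ 0.6).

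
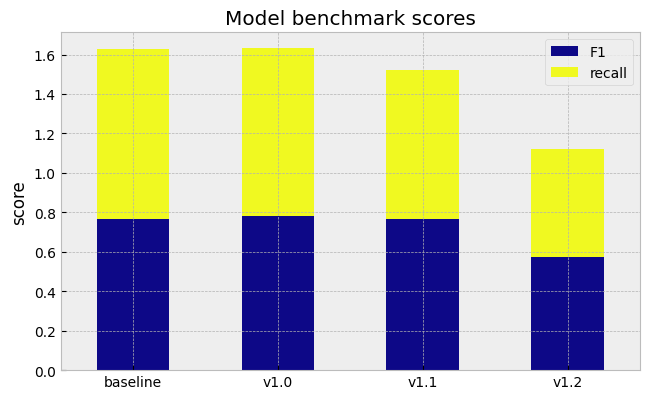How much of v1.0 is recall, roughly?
≈ 0.8

recall top ≈ 1.6, bottom ≈ 0.8; segment ≈ 0.8.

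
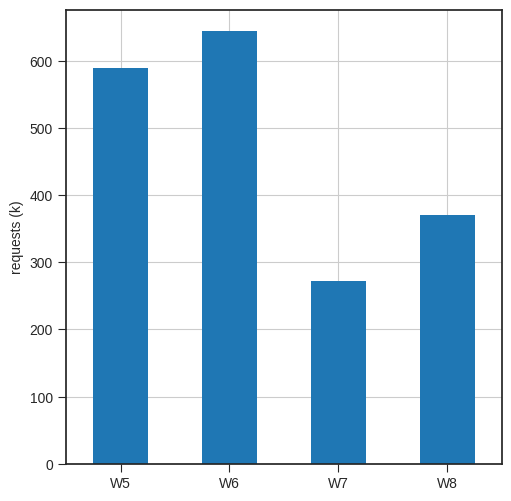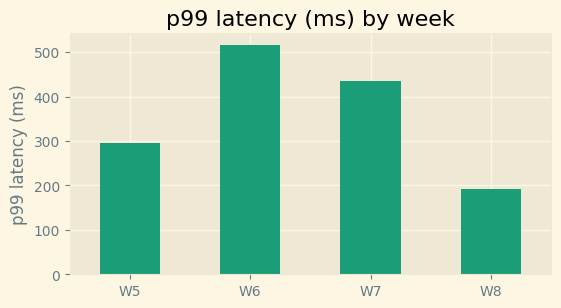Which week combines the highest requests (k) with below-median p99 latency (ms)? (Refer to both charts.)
W5

Chart 2 median p99 latency (ms) ≈ 350; below-median weeks: W5, W8. Among those, W5 has the highest requests (k) (≈ 600).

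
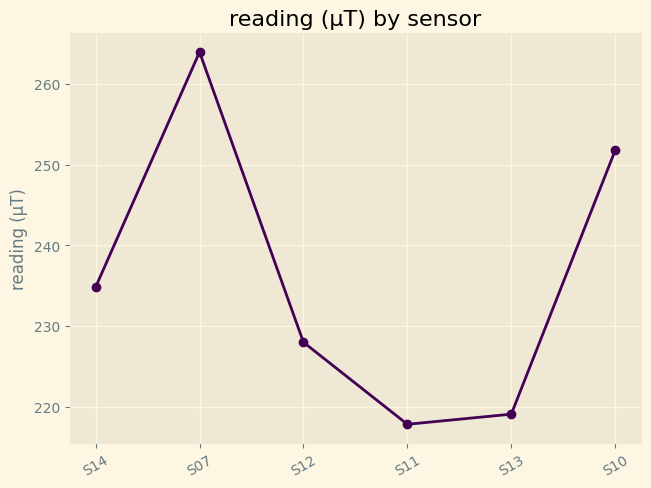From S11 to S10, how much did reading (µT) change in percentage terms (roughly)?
≈ +13.6%

S11 ≈ 220, S10 ≈ 250; (250 − 220) / 220 ≈ +13.6%.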